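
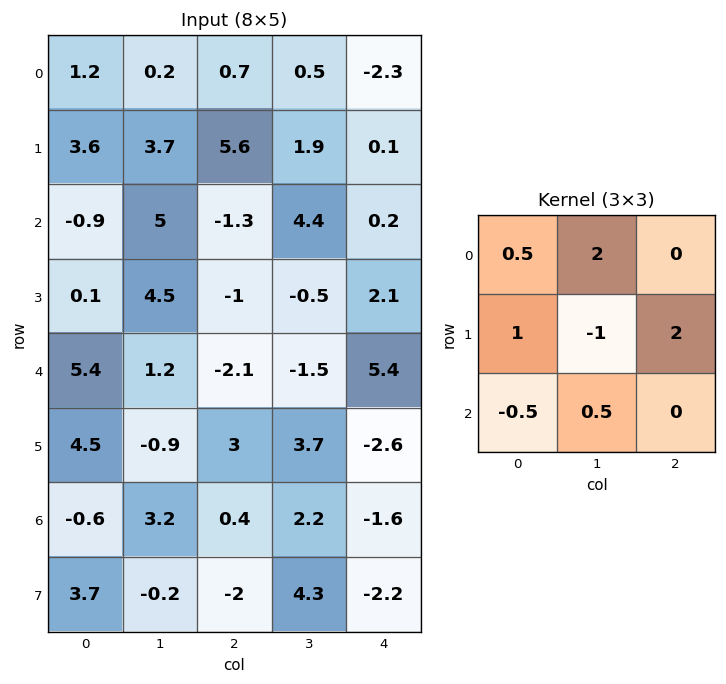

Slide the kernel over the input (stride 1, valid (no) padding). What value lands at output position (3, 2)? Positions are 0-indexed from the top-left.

The receptive field on the input at this output position is [-1 -0.5 2.1 / -2.1 -1.5 5.4 / 3 3.7 -2.6]. Elementwise product with the kernel and sum: -1·0.5 + -0.5·2 + -2.1·1 + -1.5·-1 + 5.4·2 + 3·-0.5 + 3.7·0.5.

9.05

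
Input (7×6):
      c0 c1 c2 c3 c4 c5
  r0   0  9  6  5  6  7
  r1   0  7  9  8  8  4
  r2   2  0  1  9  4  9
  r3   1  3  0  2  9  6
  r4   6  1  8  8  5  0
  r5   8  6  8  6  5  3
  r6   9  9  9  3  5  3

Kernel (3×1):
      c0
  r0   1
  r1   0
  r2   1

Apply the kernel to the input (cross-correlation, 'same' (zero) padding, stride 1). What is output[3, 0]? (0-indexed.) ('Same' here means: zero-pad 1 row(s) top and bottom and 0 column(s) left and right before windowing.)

The receptive field on the zero-padded input at this output position is [2 / 1 / 6]. Elementwise product with the kernel and sum: 2·1 + 6·1.

8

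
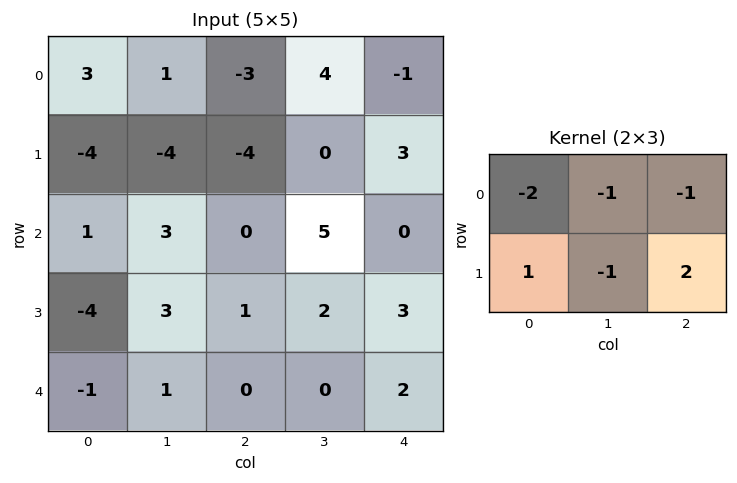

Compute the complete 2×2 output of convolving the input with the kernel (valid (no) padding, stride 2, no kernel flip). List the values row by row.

Output[0,0]: The receptive field on the input at this output position is [3 1 -3 / -4 -4 -4]. Elementwise product with the kernel and sum: 3·-2 + 1·-1 + -3·-1 + -4·1 + -4·-1 + -4·2.

-12 5
-10 0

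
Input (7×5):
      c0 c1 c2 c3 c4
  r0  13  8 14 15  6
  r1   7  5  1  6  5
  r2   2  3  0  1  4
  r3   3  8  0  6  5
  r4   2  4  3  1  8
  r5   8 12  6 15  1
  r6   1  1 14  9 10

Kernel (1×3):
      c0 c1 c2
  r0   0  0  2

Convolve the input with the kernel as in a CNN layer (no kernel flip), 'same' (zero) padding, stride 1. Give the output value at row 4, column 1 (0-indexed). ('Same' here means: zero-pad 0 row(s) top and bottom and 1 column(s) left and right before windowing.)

6

The receptive field on the zero-padded input at this output position is [2 4 3]. Elementwise product with the kernel and sum: 3·2.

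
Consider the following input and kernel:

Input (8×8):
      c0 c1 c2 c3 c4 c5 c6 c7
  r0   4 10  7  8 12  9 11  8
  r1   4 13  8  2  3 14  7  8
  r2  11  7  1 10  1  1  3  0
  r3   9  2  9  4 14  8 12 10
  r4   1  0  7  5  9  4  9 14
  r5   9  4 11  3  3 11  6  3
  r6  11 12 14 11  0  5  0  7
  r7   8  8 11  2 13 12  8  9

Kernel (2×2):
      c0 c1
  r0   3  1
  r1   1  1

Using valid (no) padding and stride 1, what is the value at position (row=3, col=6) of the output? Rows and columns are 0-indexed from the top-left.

The receptive field on the input at this output position is [12 10 / 9 14]. Elementwise product with the kernel and sum: 12·3 + 10·1 + 9·1 + 14·1.

69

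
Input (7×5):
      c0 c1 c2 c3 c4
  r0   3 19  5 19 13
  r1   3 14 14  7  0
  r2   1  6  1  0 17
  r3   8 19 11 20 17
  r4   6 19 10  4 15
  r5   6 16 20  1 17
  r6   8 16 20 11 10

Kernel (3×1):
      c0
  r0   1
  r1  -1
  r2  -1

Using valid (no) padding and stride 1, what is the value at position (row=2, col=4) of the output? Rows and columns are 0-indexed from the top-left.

-15

The receptive field on the input at this output position is [17 / 17 / 15]. Elementwise product with the kernel and sum: 17·1 + 17·-1 + 15·-1.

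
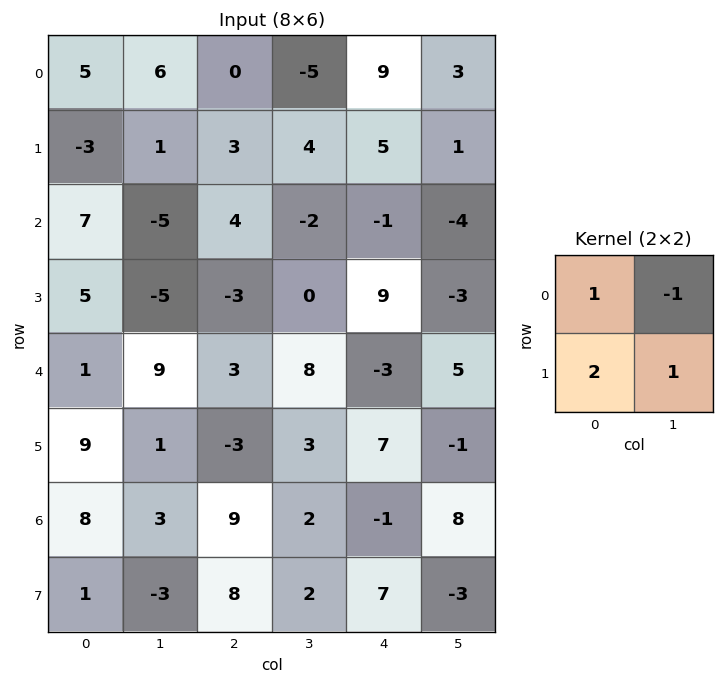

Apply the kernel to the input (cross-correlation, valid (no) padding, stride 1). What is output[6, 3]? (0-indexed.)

14

The receptive field on the input at this output position is [2 -1 / 2 7]. Elementwise product with the kernel and sum: 2·1 + -1·-1 + 2·2 + 7·1.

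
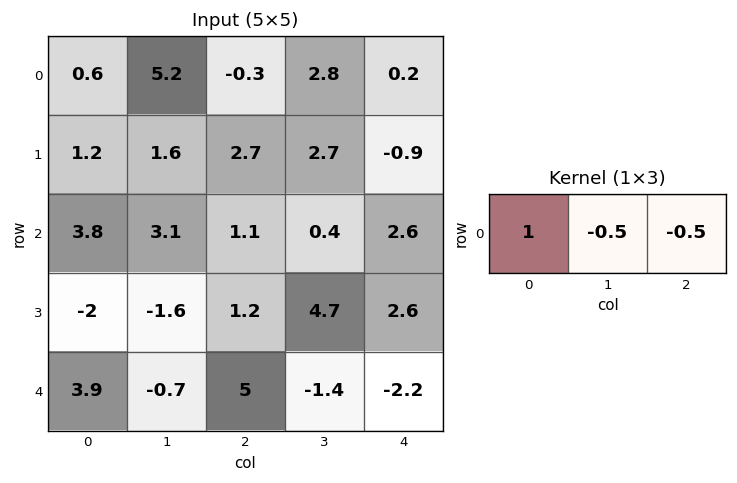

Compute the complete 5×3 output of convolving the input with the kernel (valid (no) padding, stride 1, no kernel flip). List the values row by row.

-1.85 3.95 -1.8
-0.95 -1.1 1.8
1.7 2.35 -0.4
-1.8 -4.55 -2.45
1.75 -2.5 6.8

Output[0,0]: The receptive field on the input at this output position is [0.6 5.2 -0.3]. Elementwise product with the kernel and sum: 0.6·1 + 5.2·-0.5 + -0.3·-0.5.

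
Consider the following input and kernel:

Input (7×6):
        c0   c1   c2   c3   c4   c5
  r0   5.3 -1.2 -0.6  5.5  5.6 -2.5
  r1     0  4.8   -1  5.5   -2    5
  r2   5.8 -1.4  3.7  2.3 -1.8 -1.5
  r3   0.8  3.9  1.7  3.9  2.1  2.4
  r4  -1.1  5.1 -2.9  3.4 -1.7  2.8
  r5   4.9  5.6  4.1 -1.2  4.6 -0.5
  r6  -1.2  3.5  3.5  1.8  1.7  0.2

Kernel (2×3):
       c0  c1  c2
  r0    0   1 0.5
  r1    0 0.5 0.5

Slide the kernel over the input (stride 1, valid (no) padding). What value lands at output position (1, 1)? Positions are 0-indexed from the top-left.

4.75

The receptive field on the input at this output position is [4.8 -1 5.5 / -1.4 3.7 2.3]. Elementwise product with the kernel and sum: -1·1 + 5.5·0.5 + 3.7·0.5 + 2.3·0.5.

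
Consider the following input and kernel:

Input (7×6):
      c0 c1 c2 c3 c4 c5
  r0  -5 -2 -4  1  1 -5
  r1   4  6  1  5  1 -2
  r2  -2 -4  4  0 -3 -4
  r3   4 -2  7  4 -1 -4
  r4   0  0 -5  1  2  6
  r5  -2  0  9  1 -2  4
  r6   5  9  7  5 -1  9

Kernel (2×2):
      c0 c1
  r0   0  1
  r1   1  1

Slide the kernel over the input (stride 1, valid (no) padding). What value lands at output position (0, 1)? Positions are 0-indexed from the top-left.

The receptive field on the input at this output position is [-2 -4 / 6 1]. Elementwise product with the kernel and sum: -4·1 + 6·1 + 1·1.

3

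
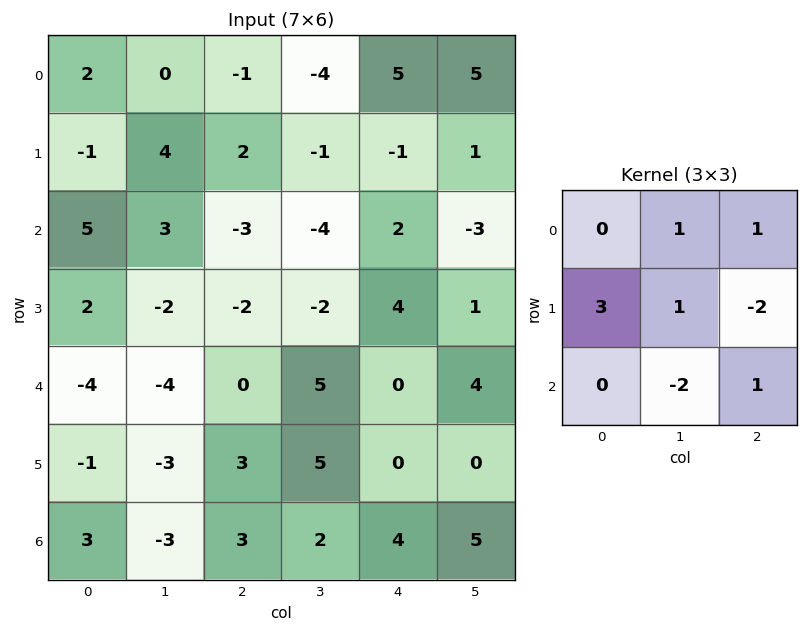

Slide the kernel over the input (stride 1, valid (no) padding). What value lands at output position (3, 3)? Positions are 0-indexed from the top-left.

12

The receptive field on the input at this output position is [-2 4 1 / 5 0 4 / 5 0 0]. Elementwise product with the kernel and sum: 4·1 + 1·1 + 5·3 + 0·1 + 4·-2 + 0·-2 + 0·1.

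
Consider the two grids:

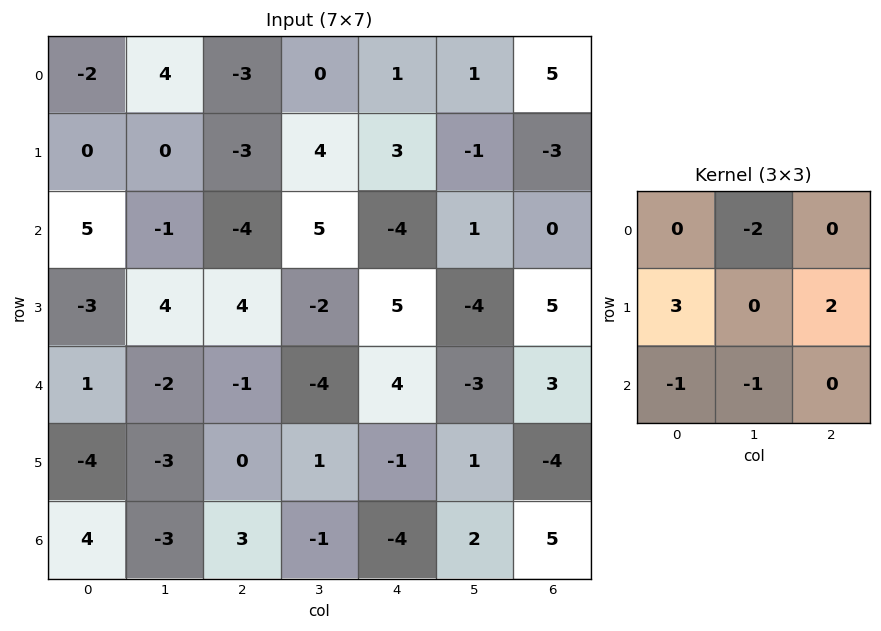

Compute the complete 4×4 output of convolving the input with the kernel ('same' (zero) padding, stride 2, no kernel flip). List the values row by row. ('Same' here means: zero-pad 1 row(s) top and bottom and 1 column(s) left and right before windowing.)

Output[0,0]: The receptive field on the zero-padded input at this output position is [0 0 0 / 0 -2 4 / 0 0 0]. Elementwise product with the kernel and sum: 0·-2 + 0·3 + 4·2 + 0·-1 + 0·-1.

8 15 -5 7
1 5 8 8
6 -19 -28 -16
2 -11 3 14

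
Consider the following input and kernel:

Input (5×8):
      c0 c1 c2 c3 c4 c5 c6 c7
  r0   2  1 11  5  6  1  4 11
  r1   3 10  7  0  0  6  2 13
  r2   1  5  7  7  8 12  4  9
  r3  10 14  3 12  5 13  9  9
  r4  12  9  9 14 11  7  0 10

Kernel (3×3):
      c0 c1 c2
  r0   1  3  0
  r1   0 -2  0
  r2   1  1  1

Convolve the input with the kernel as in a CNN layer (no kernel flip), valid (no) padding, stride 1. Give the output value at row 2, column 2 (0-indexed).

38

The receptive field on the input at this output position is [7 7 8 / 3 12 5 / 9 14 11]. Elementwise product with the kernel and sum: 7·1 + 7·3 + 12·-2 + 9·1 + 14·1 + 11·1.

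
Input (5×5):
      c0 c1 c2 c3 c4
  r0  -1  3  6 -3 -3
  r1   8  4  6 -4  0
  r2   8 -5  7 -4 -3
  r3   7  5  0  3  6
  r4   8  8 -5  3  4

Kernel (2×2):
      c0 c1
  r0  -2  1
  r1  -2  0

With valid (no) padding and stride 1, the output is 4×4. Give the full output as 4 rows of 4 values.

Output[0,0]: The receptive field on the input at this output position is [-1 3 / 8 4]. Elementwise product with the kernel and sum: -1·-2 + 3·1 + 8·-2.
Output[0,1]: The receptive field on the input at this output position is [3 6 / 4 6]. Elementwise product with the kernel and sum: 3·-2 + 6·1 + 4·-2.

-11 -8 -27 11
-28 8 -30 16
-35 7 -18 -1
-25 -26 13 -6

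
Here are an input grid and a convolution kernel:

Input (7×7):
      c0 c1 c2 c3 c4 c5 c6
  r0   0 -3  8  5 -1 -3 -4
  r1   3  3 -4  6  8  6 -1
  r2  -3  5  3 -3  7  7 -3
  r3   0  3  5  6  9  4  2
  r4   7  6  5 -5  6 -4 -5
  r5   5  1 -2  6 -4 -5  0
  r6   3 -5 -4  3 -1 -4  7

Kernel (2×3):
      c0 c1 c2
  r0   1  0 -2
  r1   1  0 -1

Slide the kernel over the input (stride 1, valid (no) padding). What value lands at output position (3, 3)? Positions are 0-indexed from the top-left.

The receptive field on the input at this output position is [6 9 4 / -5 6 -4]. Elementwise product with the kernel and sum: 6·1 + 4·-2 + -5·1 + -4·-1.

-3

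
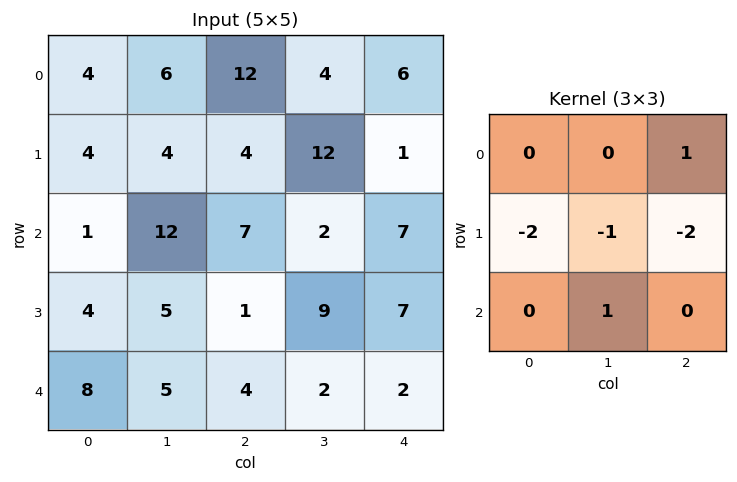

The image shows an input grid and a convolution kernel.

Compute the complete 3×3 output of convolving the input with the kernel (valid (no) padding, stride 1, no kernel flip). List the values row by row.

4 -25 -14
-19 -22 -20
-3 -23 -16

Output[0,0]: The receptive field on the input at this output position is [4 6 12 / 4 4 4 / 1 12 7]. Elementwise product with the kernel and sum: 12·1 + 4·-2 + 4·-1 + 4·-2 + 12·1.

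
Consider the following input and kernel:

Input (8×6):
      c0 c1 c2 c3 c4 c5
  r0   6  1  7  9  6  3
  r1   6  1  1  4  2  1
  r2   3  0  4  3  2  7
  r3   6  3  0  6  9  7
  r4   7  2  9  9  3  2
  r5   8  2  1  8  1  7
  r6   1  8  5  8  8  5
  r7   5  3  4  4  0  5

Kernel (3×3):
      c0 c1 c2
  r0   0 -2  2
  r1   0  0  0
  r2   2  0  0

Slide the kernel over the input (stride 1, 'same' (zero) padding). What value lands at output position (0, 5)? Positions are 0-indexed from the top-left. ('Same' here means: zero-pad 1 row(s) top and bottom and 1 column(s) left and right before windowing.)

4

The receptive field on the zero-padded input at this output position is [0 0 0 / 6 3 0 / 2 1 0]. Elementwise product with the kernel and sum: 0·-2 + 0·2 + 2·2.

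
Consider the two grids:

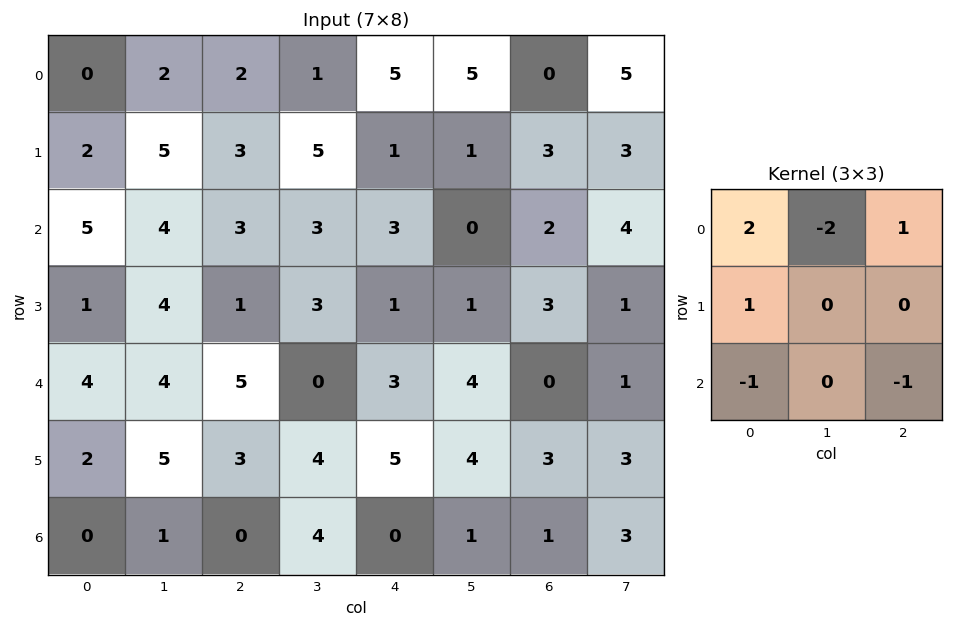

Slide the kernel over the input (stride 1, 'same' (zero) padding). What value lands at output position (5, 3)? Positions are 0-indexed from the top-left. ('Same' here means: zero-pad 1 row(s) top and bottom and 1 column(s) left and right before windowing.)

The receptive field on the zero-padded input at this output position is [5 0 3 / 3 4 5 / 0 4 0]. Elementwise product with the kernel and sum: 5·2 + 0·-2 + 3·1 + 3·1 + 0·-1 + 0·-1.

16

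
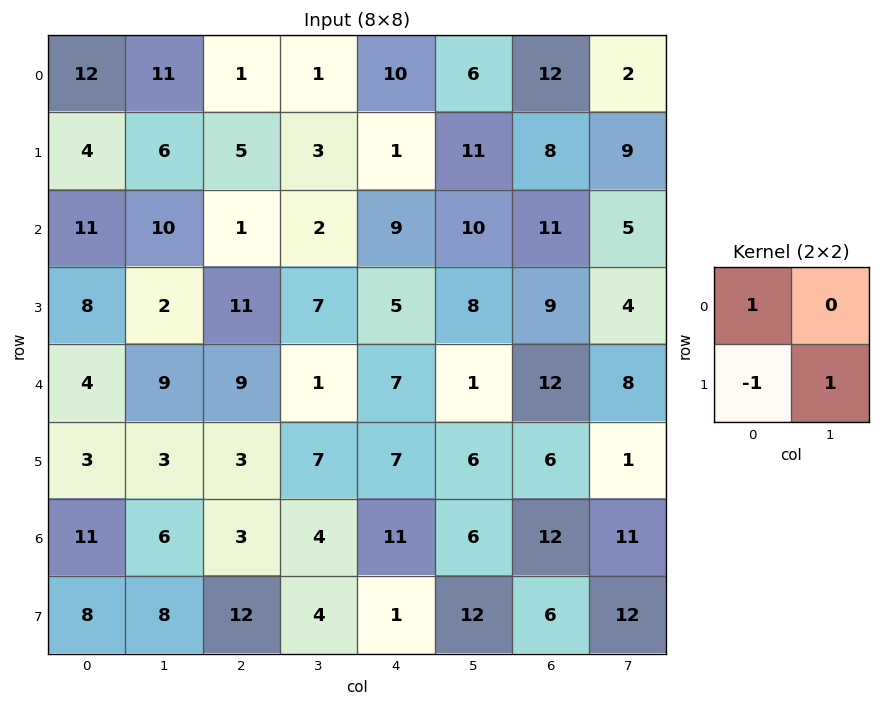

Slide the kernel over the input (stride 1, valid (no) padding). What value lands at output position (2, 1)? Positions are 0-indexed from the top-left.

19

The receptive field on the input at this output position is [10 1 / 2 11]. Elementwise product with the kernel and sum: 10·1 + 2·-1 + 11·1.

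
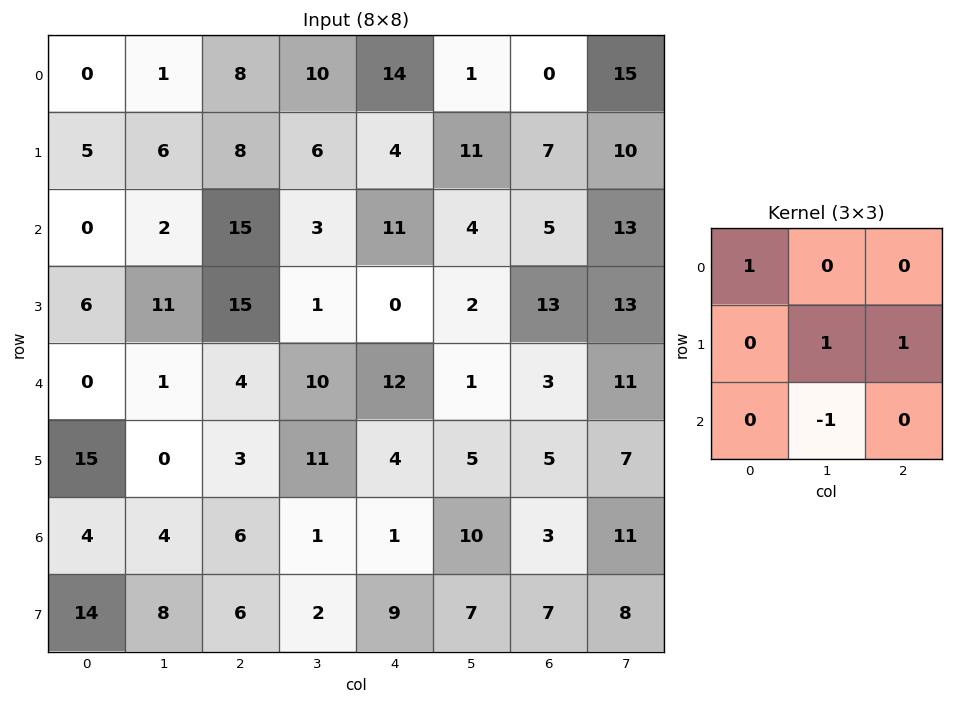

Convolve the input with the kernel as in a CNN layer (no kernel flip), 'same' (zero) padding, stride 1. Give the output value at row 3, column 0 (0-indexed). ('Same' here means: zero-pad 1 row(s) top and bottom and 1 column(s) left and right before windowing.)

17

The receptive field on the zero-padded input at this output position is [0 0 2 / 0 6 11 / 0 0 1]. Elementwise product with the kernel and sum: 0·1 + 6·1 + 11·1 + 0·-1.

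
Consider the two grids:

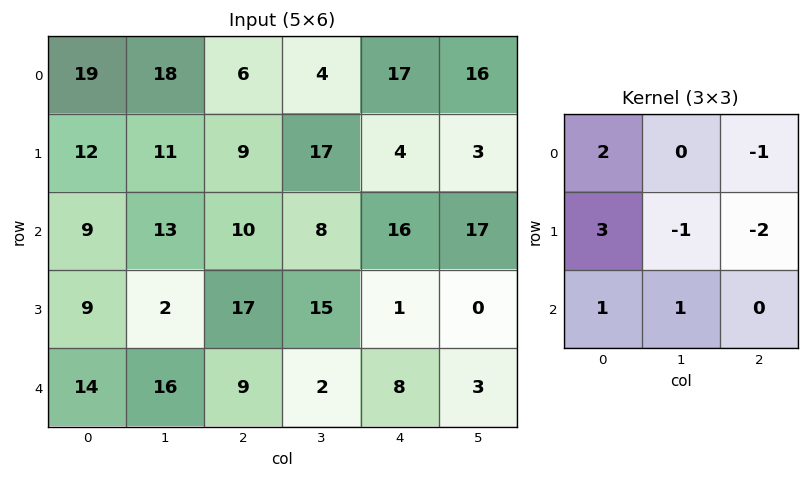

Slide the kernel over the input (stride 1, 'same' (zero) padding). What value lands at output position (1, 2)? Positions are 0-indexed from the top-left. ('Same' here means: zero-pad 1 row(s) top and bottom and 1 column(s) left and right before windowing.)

The receptive field on the zero-padded input at this output position is [18 6 4 / 11 9 17 / 13 10 8]. Elementwise product with the kernel and sum: 18·2 + 4·-1 + 11·3 + 9·-1 + 17·-2 + 13·1 + 10·1.

45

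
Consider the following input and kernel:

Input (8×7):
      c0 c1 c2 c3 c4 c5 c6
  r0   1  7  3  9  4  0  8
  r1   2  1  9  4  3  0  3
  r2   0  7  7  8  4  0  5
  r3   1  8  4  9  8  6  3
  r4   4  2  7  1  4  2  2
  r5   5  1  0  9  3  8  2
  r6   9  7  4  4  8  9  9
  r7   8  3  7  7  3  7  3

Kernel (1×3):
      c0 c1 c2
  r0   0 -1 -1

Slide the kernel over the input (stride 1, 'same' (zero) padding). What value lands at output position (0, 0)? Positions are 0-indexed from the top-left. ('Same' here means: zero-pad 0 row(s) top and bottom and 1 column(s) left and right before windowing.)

-8

The receptive field on the zero-padded input at this output position is [0 1 7]. Elementwise product with the kernel and sum: 1·-1 + 7·-1.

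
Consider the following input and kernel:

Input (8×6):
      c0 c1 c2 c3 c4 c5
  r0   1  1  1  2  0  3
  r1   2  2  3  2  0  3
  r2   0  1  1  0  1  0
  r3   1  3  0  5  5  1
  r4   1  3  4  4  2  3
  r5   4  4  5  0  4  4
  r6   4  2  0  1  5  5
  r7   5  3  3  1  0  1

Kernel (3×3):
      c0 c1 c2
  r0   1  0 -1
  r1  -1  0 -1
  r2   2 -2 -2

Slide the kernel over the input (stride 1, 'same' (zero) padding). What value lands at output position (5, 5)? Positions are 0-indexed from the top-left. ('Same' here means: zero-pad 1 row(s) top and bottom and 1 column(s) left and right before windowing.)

The receptive field on the zero-padded input at this output position is [2 3 0 / 4 4 0 / 5 5 0]. Elementwise product with the kernel and sum: 2·1 + 0·-1 + 4·-1 + 0·-1 + 5·2 + 5·-2 + 0·-2.

-2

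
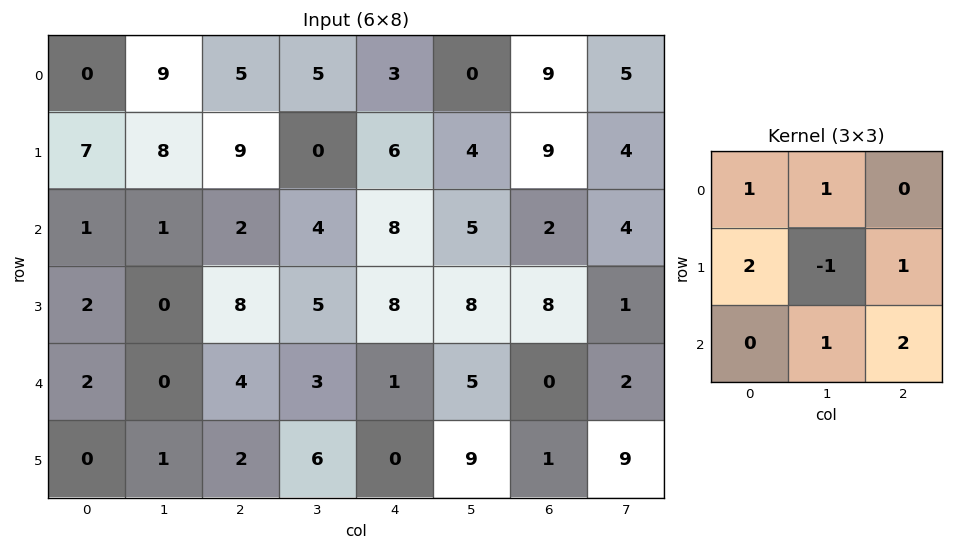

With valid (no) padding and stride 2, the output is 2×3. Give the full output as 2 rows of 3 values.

29 54 29
22 30 34

Output[0,0]: The receptive field on the input at this output position is [0 9 5 / 7 8 9 / 1 1 2]. Elementwise product with the kernel and sum: 0·1 + 9·1 + 7·2 + 8·-1 + 9·1 + 1·1 + 2·2.
Output[0,1]: The receptive field on the input at this output position is [5 5 3 / 9 0 6 / 2 4 8]. Elementwise product with the kernel and sum: 5·1 + 5·1 + 9·2 + 0·-1 + 6·1 + 4·1 + 8·2.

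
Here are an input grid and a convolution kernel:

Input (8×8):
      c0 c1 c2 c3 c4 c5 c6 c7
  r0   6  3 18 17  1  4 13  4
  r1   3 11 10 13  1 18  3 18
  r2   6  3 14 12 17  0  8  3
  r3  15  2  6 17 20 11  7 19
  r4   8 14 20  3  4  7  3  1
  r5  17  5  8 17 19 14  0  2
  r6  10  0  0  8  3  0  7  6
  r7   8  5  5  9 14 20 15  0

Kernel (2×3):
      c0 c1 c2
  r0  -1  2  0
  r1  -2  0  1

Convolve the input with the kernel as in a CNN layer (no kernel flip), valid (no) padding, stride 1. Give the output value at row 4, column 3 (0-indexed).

-15

The receptive field on the input at this output position is [3 4 7 / 17 19 14]. Elementwise product with the kernel and sum: 3·-1 + 4·2 + 17·-2 + 14·1.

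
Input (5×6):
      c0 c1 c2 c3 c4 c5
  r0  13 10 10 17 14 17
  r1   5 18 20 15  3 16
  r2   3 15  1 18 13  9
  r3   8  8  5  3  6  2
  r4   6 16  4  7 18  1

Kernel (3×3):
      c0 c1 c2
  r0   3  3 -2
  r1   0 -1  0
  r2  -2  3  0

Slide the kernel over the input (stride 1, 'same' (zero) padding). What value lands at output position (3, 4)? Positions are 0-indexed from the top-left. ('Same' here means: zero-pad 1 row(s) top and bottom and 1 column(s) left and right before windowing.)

The receptive field on the zero-padded input at this output position is [18 13 9 / 3 6 2 / 7 18 1]. Elementwise product with the kernel and sum: 18·3 + 13·3 + 9·-2 + 6·-1 + 7·-2 + 18·3.

109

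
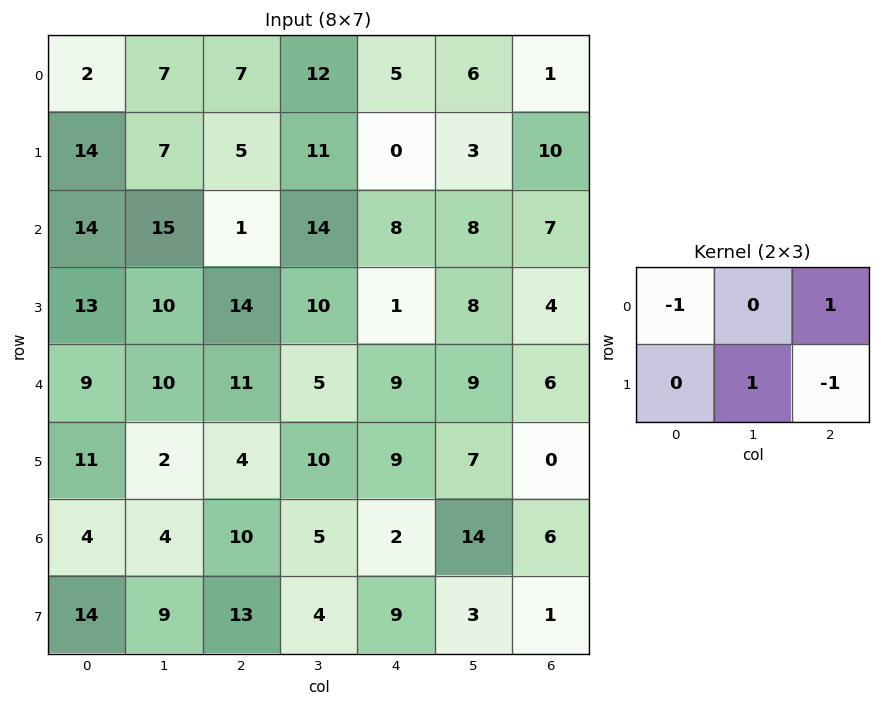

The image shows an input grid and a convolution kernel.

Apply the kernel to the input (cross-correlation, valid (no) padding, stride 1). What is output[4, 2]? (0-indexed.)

The receptive field on the input at this output position is [11 5 9 / 4 10 9]. Elementwise product with the kernel and sum: 11·-1 + 9·1 + 10·1 + 9·-1.

-1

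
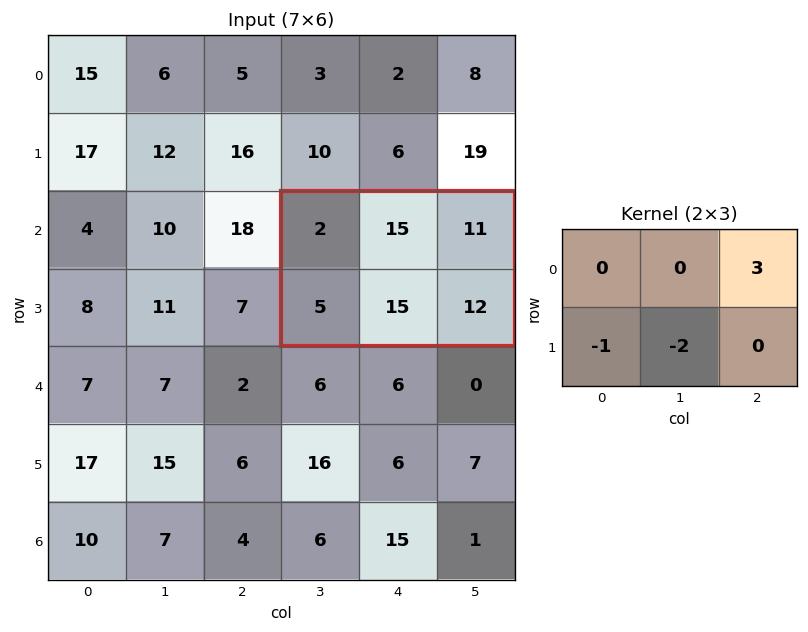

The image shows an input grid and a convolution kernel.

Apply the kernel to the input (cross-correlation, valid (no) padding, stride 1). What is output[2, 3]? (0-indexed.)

The receptive field on the input at this output position is [2 15 11 / 5 15 12]. Elementwise product with the kernel and sum: 11·3 + 5·-1 + 15·-2.

-2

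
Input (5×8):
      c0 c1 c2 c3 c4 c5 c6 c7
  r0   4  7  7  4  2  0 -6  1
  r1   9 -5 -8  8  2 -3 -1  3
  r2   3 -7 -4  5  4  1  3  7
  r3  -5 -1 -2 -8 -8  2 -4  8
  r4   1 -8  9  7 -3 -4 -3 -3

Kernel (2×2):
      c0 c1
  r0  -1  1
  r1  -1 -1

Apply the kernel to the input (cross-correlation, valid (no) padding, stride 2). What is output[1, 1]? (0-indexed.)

The receptive field on the input at this output position is [-4 5 / -2 -8]. Elementwise product with the kernel and sum: -4·-1 + 5·1 + -2·-1 + -8·-1.

19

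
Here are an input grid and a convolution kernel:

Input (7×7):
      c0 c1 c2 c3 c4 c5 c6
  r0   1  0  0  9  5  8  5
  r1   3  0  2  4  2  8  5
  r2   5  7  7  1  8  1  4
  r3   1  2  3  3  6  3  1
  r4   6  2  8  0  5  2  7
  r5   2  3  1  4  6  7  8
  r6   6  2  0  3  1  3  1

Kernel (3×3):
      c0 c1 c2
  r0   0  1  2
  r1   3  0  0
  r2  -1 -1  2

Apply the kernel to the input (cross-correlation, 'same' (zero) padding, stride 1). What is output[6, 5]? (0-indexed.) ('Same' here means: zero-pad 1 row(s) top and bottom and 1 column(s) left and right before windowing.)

The receptive field on the zero-padded input at this output position is [6 7 8 / 1 3 1 / 0 0 0]. Elementwise product with the kernel and sum: 7·1 + 8·2 + 1·3 + 0·-1 + 0·-1 + 0·2.

26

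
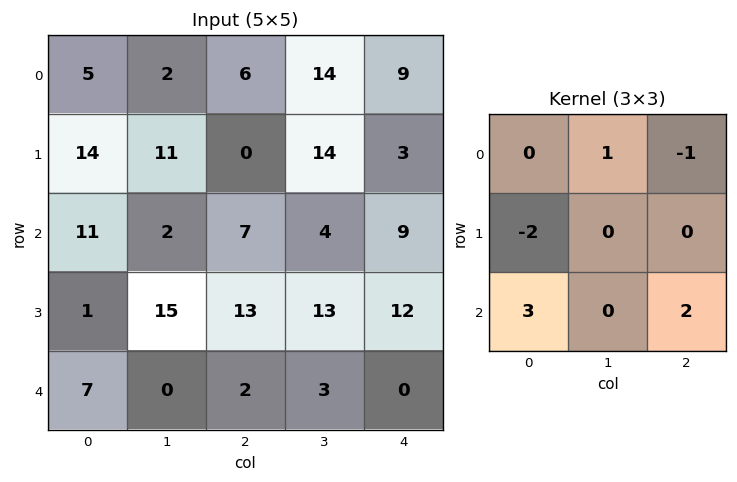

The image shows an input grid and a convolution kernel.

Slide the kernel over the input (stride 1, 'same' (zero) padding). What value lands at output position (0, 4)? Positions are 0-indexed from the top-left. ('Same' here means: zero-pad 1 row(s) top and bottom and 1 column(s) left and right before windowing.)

The receptive field on the zero-padded input at this output position is [0 0 0 / 14 9 0 / 14 3 0]. Elementwise product with the kernel and sum: 0·1 + 0·-1 + 14·-2 + 14·3 + 0·2.

14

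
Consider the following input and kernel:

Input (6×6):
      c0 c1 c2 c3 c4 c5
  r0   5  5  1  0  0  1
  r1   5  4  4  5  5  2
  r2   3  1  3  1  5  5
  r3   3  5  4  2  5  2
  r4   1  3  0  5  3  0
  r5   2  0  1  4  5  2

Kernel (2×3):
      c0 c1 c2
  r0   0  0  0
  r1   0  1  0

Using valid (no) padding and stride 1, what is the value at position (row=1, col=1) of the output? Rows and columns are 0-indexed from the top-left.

3

The receptive field on the input at this output position is [4 4 5 / 1 3 1]. Elementwise product with the kernel and sum: 3·1.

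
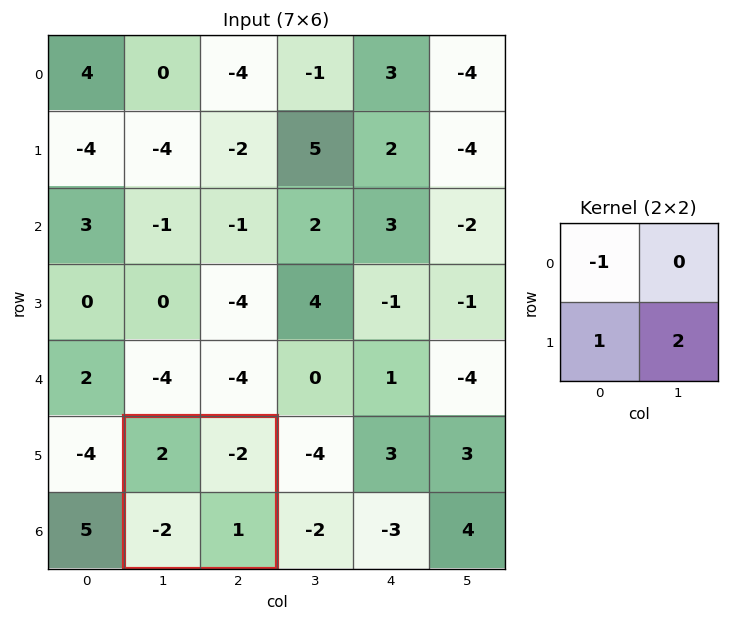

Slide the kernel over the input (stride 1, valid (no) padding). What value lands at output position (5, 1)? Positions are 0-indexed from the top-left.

-2

The receptive field on the input at this output position is [2 -2 / -2 1]. Elementwise product with the kernel and sum: 2·-1 + -2·1 + 1·2.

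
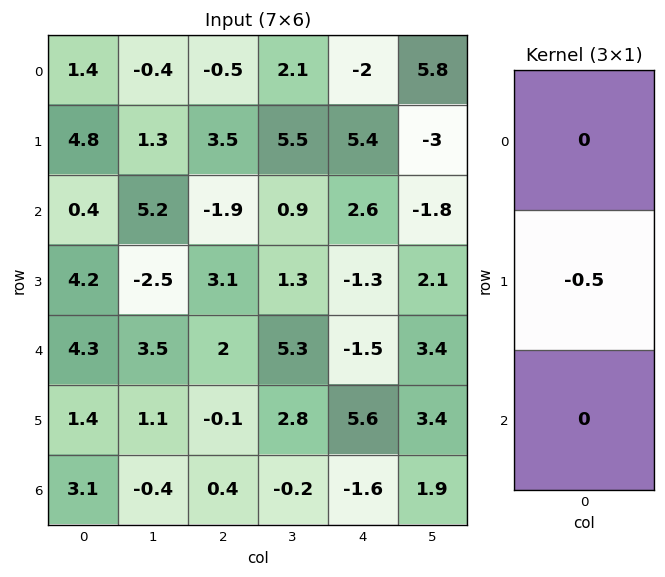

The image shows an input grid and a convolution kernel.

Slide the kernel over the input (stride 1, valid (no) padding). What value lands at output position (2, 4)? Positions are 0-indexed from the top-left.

The receptive field on the input at this output position is [2.6 / -1.3 / -1.5]. Elementwise product with the kernel and sum: -1.3·-0.5.

0.65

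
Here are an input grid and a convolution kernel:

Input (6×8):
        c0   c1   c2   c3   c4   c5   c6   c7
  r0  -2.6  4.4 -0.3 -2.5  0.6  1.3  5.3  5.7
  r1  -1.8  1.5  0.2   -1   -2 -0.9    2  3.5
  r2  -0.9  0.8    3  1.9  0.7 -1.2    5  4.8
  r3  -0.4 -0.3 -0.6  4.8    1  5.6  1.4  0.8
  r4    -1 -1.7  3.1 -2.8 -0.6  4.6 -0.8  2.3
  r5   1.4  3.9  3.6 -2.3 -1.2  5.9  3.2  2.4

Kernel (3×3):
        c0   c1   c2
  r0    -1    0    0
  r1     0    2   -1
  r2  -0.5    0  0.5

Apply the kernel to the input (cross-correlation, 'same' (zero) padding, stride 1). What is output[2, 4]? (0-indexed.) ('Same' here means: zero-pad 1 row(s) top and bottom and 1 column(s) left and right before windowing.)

4

The receptive field on the zero-padded input at this output position is [-1 -2 -0.9 / 1.9 0.7 -1.2 / 4.8 1 5.6]. Elementwise product with the kernel and sum: -1·-1 + 0.7·2 + -1.2·-1 + 4.8·-0.5 + 5.6·0.5.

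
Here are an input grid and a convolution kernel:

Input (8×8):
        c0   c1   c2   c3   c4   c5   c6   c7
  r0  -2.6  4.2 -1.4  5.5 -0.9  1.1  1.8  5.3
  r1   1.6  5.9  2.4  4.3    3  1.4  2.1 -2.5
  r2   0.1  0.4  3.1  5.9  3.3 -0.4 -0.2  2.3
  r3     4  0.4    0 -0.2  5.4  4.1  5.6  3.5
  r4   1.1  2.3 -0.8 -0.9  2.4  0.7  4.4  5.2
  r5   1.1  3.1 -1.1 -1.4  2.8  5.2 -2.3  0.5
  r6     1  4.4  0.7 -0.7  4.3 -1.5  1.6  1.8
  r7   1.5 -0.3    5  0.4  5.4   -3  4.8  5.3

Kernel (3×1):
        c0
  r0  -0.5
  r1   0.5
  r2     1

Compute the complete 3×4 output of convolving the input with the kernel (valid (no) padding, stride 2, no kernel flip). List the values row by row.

2.2 5 5.25 -0.05
3.05 -2.35 3.45 7.3
1 0.55 4.5 -1.75

Output[0,0]: The receptive field on the input at this output position is [-2.6 / 1.6 / 0.1]. Elementwise product with the kernel and sum: -2.6·-0.5 + 1.6·0.5 + 0.1·1.
Output[0,1]: The receptive field on the input at this output position is [-1.4 / 2.4 / 3.1]. Elementwise product with the kernel and sum: -1.4·-0.5 + 2.4·0.5 + 3.1·1.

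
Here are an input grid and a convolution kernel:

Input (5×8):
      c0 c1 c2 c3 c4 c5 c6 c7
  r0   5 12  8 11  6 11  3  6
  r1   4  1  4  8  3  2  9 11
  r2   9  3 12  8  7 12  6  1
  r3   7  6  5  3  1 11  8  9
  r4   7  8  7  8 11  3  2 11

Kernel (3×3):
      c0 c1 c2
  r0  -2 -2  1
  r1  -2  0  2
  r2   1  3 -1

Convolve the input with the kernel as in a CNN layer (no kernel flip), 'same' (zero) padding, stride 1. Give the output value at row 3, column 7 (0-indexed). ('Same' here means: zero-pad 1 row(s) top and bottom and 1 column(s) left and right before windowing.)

5

The receptive field on the zero-padded input at this output position is [6 1 0 / 8 9 0 / 2 11 0]. Elementwise product with the kernel and sum: 6·-2 + 1·-2 + 0·1 + 8·-2 + 0·2 + 2·1 + 11·3 + 0·-1.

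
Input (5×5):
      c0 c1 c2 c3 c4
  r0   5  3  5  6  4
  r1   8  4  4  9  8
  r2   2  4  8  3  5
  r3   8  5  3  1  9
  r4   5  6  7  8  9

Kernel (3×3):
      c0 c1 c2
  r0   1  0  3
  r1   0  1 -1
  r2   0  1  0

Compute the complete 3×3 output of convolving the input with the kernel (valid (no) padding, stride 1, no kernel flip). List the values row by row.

Output[0,0]: The receptive field on the input at this output position is [5 3 5 / 8 4 4 / 2 4 8]. Elementwise product with the kernel and sum: 5·1 + 5·3 + 4·1 + 4·-1 + 4·1.

24 24 21
21 39 27
34 22 23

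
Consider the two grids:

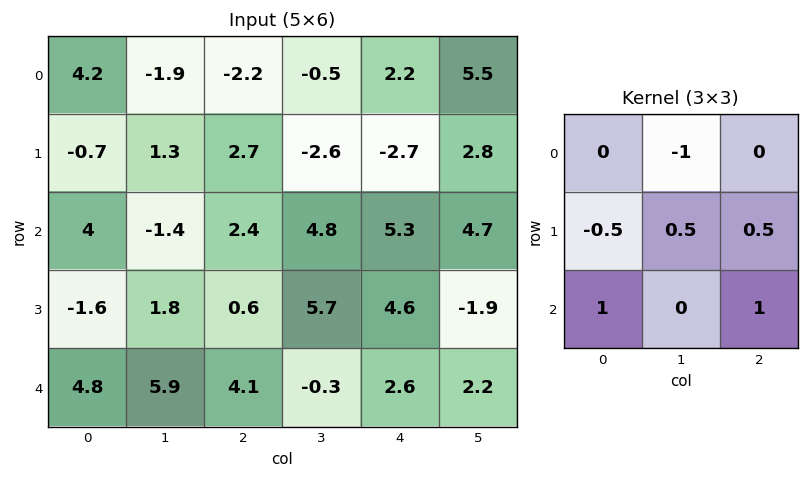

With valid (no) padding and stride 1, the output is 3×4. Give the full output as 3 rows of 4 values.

Output[0,0]: The receptive field on the input at this output position is [4.2 -1.9 -2.2 / -0.7 1.3 2.7 / 4 -1.4 2.4]. Elementwise product with the kernel and sum: -1.9·-1 + -0.7·-0.5 + 1.3·0.5 + 2.7·0.5 + 4·1 + 2.4·1.
Output[0,1]: The receptive field on the input at this output position is [-1.9 -2.2 -0.5 / 1.3 2.7 -2.6 / -1.4 2.4 4.8]. Elementwise product with the kernel and sum: -2.2·-1 + 1.3·-0.5 + 2.7·0.5 + -2.6·0.5 + -1.4·1 + 4.8·1.

10.65 5 4.2 8.65
-3.8 9.1 11.65 9.1
12.3 5.45 6.75 -4.9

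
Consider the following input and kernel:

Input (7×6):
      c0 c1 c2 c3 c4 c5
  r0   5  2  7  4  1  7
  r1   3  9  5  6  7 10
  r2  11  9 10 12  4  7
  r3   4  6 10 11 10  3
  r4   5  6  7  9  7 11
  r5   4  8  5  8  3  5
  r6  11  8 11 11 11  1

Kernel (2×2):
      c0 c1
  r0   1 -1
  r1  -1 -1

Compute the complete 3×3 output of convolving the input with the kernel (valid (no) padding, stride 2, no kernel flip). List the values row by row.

Output[0,0]: The receptive field on the input at this output position is [5 2 / 3 9]. Elementwise product with the kernel and sum: 5·1 + 2·-1 + 3·-1 + 9·-1.

-9 -8 -23
-8 -23 -16
-13 -15 -12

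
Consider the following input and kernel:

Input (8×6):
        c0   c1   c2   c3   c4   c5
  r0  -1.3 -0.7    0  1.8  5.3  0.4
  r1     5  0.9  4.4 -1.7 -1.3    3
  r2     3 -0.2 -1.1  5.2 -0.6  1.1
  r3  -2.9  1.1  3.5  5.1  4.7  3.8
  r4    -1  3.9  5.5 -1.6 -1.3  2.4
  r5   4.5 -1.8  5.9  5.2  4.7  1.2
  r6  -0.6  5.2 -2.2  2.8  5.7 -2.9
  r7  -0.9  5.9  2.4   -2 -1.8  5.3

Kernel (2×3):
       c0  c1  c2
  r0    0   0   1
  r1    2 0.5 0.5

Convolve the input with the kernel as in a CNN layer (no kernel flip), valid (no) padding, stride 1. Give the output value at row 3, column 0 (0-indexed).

The receptive field on the input at this output position is [-2.9 1.1 3.5 / -1 3.9 5.5]. Elementwise product with the kernel and sum: 3.5·1 + -1·2 + 3.9·0.5 + 5.5·0.5.

6.2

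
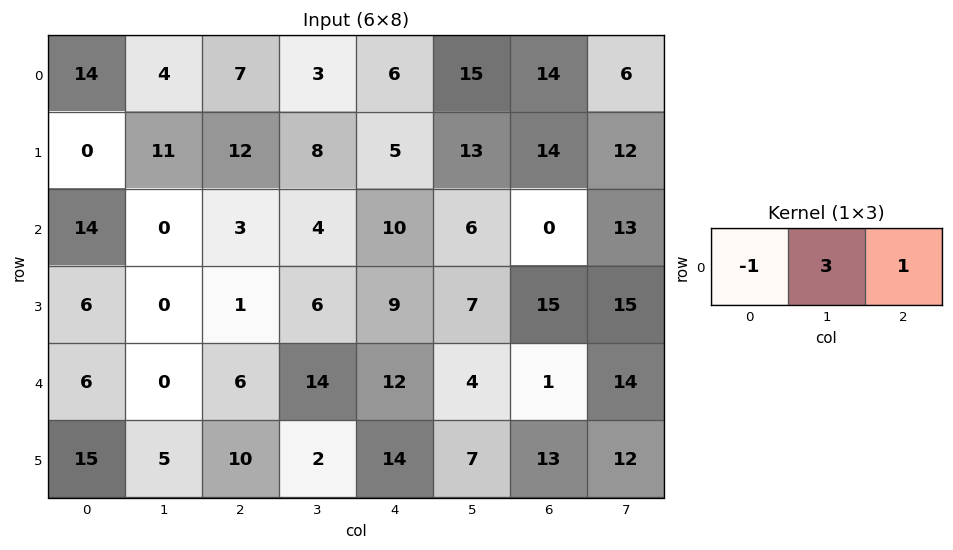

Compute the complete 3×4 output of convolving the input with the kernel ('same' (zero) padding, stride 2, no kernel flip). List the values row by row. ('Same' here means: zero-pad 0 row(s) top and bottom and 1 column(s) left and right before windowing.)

46 20 30 33
42 13 32 7
18 32 26 13

Output[0,0]: The receptive field on the zero-padded input at this output position is [0 14 4]. Elementwise product with the kernel and sum: 0·-1 + 14·3 + 4·1.
Output[0,1]: The receptive field on the zero-padded input at this output position is [4 7 3]. Elementwise product with the kernel and sum: 4·-1 + 7·3 + 3·1.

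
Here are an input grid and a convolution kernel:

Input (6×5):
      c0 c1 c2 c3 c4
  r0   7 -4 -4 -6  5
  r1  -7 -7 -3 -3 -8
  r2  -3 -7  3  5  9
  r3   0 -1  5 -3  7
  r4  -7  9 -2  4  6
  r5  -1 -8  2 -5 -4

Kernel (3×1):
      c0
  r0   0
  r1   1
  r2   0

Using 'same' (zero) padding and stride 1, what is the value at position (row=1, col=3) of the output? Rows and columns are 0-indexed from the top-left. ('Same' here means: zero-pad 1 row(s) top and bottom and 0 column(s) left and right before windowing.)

The receptive field on the zero-padded input at this output position is [-6 / -3 / 5]. Elementwise product with the kernel and sum: -3·1.

-3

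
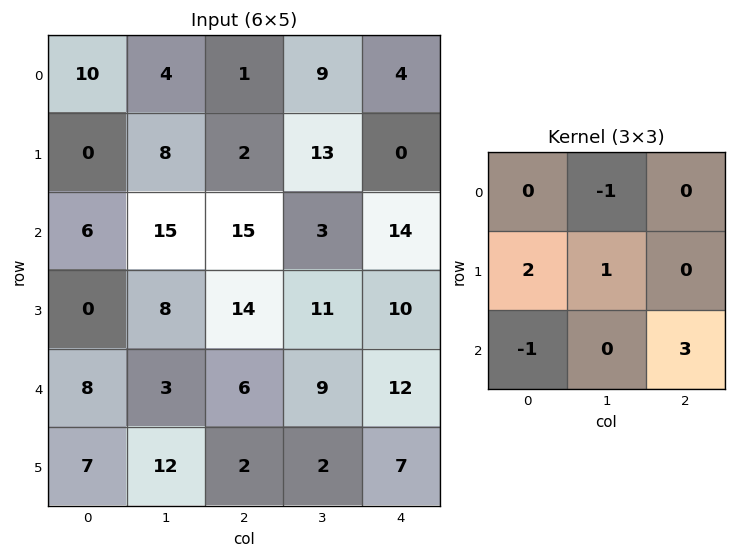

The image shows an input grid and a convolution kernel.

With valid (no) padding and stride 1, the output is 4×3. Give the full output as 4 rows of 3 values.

Output[0,0]: The receptive field on the input at this output position is [10 4 1 / 0 8 2 / 6 15 15]. Elementwise product with the kernel and sum: 4·-1 + 0·2 + 8·1 + 6·-1 + 15·3.

43 11 35
61 68 36
3 39 66
10 -8 29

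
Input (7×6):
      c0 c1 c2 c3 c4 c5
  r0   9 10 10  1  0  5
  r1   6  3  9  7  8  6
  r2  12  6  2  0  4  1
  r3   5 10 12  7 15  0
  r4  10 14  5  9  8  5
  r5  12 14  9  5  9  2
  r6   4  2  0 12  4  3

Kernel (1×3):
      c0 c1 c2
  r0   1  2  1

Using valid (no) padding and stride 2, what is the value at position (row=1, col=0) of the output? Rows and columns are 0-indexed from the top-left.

26

The receptive field on the input at this output position is [12 6 2]. Elementwise product with the kernel and sum: 12·1 + 6·2 + 2·1.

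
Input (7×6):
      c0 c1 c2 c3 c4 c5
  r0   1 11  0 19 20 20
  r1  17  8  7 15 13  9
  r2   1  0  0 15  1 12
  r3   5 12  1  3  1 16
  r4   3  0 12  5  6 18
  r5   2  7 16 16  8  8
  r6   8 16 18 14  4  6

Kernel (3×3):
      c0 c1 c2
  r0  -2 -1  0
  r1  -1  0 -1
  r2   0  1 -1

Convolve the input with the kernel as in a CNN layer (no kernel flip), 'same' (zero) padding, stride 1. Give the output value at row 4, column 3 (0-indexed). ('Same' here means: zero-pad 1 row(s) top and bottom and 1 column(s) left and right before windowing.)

-15

The receptive field on the zero-padded input at this output position is [1 3 1 / 12 5 6 / 16 16 8]. Elementwise product with the kernel and sum: 1·-2 + 3·-1 + 12·-1 + 6·-1 + 16·1 + 8·-1.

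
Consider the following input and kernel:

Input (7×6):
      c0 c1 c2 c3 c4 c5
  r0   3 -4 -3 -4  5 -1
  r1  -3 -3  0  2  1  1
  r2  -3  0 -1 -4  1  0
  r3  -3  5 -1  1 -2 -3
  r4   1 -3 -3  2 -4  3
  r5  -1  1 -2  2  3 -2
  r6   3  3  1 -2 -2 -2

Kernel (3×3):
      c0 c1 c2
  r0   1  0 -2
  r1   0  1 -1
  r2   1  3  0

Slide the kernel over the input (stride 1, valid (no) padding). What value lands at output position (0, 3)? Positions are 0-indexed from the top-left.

The receptive field on the input at this output position is [-4 5 -1 / 2 1 1 / -4 1 0]. Elementwise product with the kernel and sum: -4·1 + -1·-2 + 1·1 + 1·-1 + -4·1 + 1·3.

-3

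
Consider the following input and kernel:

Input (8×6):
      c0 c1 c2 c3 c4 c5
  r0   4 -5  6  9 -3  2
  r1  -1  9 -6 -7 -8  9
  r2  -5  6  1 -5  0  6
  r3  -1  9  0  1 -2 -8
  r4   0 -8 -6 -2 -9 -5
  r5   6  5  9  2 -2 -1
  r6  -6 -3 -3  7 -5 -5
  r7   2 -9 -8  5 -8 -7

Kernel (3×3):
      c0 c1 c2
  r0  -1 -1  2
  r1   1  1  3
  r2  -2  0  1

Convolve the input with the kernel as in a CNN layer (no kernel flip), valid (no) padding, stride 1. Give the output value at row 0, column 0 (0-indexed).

The receptive field on the input at this output position is [4 -5 6 / -1 9 -6 / -5 6 1]. Elementwise product with the kernel and sum: 4·-1 + -5·-1 + 6·2 + -1·1 + 9·1 + -6·3 + -5·-2 + 1·1.

14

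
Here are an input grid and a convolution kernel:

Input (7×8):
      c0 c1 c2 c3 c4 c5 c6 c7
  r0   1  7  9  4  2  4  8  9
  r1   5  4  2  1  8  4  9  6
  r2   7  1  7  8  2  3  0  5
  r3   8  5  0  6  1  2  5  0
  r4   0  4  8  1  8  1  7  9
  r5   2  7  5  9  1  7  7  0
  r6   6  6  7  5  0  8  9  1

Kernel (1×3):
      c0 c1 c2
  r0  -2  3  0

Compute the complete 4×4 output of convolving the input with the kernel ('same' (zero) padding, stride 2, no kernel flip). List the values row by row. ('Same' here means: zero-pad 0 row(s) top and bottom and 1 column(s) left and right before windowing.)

Output[0,0]: The receptive field on the zero-padded input at this output position is [0 1 7]. Elementwise product with the kernel and sum: 0·-2 + 1·3.

3 13 -2 16
21 19 -10 -6
0 16 22 19
18 9 -10 11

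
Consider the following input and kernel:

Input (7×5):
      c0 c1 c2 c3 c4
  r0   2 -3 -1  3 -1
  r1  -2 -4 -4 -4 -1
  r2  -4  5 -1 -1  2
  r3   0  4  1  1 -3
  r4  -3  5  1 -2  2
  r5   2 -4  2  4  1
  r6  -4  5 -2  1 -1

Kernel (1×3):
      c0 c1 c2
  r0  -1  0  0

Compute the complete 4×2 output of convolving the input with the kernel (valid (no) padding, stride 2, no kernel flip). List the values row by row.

Output[0,0]: The receptive field on the input at this output position is [2 -3 -1]. Elementwise product with the kernel and sum: 2·-1.
Output[0,1]: The receptive field on the input at this output position is [-1 3 -1]. Elementwise product with the kernel and sum: -1·-1.

-2 1
4 1
3 -1
4 2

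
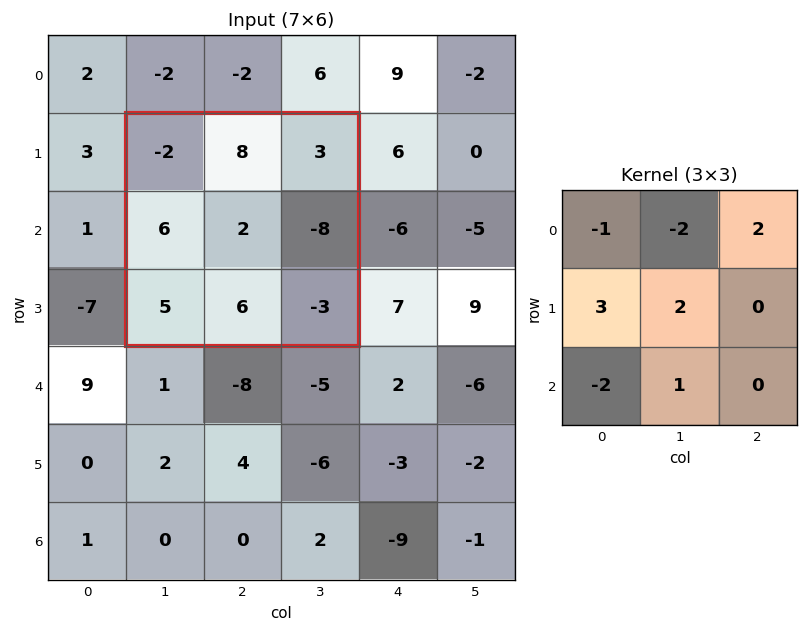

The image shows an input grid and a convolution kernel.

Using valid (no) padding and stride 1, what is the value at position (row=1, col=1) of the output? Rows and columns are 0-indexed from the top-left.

The receptive field on the input at this output position is [-2 8 3 / 6 2 -8 / 5 6 -3]. Elementwise product with the kernel and sum: -2·-1 + 8·-2 + 3·2 + 6·3 + 2·2 + 5·-2 + 6·1.

10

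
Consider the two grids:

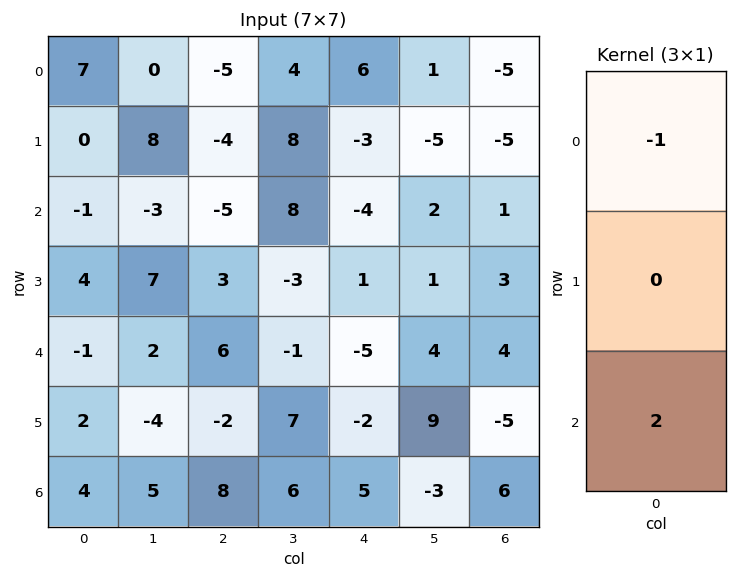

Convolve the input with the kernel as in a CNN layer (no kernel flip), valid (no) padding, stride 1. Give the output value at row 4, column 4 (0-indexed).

The receptive field on the input at this output position is [-5 / -2 / 5]. Elementwise product with the kernel and sum: -5·-1 + 5·2.

15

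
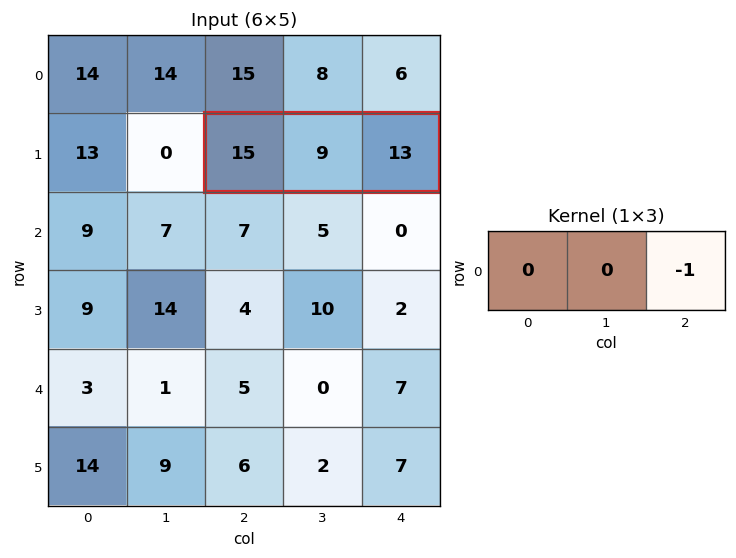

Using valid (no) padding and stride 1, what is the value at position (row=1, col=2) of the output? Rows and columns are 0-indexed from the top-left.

-13

The receptive field on the input at this output position is [15 9 13]. Elementwise product with the kernel and sum: 13·-1.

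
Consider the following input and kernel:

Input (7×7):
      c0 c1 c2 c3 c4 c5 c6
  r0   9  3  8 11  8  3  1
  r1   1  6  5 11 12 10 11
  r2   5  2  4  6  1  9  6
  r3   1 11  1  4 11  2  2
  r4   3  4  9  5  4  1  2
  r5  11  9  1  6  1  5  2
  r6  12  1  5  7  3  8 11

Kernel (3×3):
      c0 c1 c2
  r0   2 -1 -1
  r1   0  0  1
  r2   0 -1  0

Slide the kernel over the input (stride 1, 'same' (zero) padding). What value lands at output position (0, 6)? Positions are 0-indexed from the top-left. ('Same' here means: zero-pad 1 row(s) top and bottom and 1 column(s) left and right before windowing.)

-11

The receptive field on the zero-padded input at this output position is [0 0 0 / 3 1 0 / 10 11 0]. Elementwise product with the kernel and sum: 0·2 + 0·-1 + 0·-1 + 0·1 + 11·-1.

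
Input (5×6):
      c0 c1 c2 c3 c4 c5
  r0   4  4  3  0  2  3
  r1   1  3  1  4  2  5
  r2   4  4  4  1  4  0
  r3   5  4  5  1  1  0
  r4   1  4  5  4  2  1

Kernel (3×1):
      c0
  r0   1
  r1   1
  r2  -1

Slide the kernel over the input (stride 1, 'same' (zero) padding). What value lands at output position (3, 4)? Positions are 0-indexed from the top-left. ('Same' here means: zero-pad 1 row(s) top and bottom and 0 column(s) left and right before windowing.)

The receptive field on the zero-padded input at this output position is [4 / 1 / 2]. Elementwise product with the kernel and sum: 4·1 + 1·1 + 2·-1.

3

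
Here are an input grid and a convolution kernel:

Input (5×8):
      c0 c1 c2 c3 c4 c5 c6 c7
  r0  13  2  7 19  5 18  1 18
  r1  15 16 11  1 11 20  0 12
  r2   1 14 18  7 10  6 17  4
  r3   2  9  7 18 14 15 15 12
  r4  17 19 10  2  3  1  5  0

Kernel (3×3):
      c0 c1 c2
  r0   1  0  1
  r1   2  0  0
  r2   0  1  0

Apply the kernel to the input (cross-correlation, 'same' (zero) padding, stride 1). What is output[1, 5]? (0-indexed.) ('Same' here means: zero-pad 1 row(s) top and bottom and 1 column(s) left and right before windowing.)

The receptive field on the zero-padded input at this output position is [5 18 1 / 11 20 0 / 10 6 17]. Elementwise product with the kernel and sum: 5·1 + 1·1 + 11·2 + 6·1.

34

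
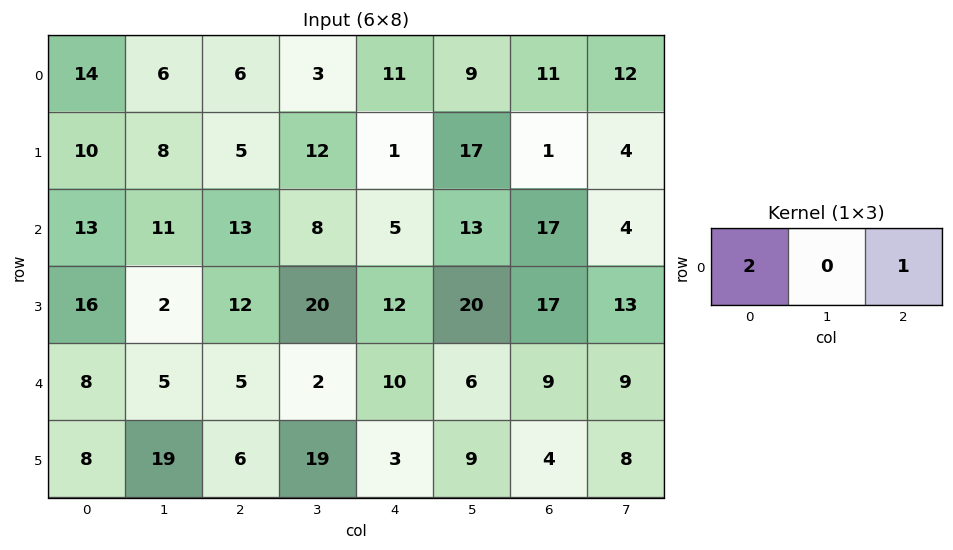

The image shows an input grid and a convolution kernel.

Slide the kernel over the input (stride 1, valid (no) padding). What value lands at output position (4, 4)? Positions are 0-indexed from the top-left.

The receptive field on the input at this output position is [10 6 9]. Elementwise product with the kernel and sum: 10·2 + 9·1.

29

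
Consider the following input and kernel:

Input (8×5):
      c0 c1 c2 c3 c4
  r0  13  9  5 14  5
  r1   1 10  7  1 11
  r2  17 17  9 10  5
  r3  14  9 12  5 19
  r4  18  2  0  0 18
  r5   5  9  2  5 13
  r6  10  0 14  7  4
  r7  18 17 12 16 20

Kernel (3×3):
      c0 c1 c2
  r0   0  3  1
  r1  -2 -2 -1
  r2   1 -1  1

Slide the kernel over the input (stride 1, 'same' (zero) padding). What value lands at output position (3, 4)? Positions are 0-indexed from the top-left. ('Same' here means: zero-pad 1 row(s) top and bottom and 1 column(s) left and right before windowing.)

The receptive field on the zero-padded input at this output position is [10 5 0 / 5 19 0 / 0 18 0]. Elementwise product with the kernel and sum: 5·3 + 0·1 + 5·-2 + 19·-2 + 0·-1 + 0·1 + 18·-1 + 0·1.

-51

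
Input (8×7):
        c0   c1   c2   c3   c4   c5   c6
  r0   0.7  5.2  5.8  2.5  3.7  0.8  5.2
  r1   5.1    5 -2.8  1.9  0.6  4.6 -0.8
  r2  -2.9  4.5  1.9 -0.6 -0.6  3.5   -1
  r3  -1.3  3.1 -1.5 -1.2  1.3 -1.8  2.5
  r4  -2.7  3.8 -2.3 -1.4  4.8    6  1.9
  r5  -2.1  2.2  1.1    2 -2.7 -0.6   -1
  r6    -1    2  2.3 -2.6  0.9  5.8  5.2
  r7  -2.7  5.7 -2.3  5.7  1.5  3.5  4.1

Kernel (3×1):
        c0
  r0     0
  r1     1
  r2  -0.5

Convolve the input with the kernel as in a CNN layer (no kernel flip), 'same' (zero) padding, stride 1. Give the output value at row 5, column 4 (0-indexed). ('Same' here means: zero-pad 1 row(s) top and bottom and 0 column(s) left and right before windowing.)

-3.15

The receptive field on the zero-padded input at this output position is [4.8 / -2.7 / 0.9]. Elementwise product with the kernel and sum: -2.7·1 + 0.9·-0.5.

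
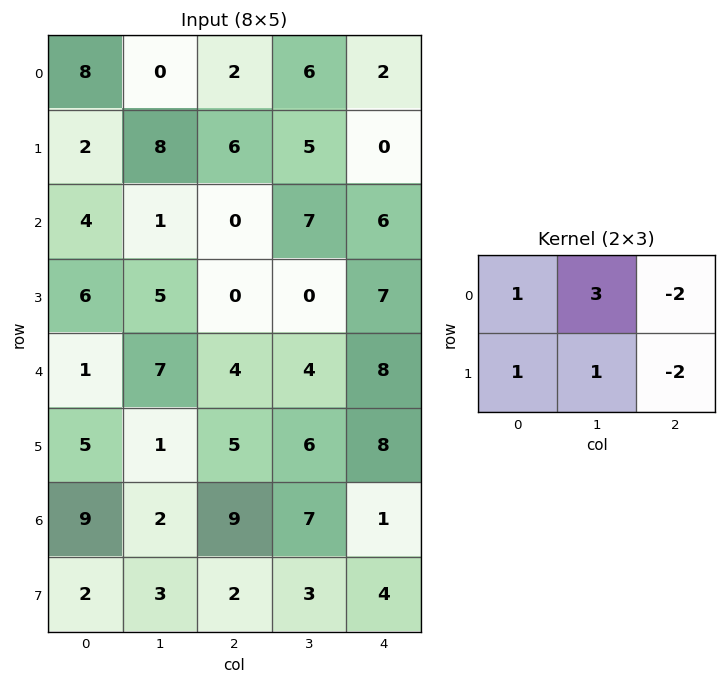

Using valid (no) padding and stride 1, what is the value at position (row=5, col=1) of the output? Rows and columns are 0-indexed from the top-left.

1

The receptive field on the input at this output position is [1 5 6 / 2 9 7]. Elementwise product with the kernel and sum: 1·1 + 5·3 + 6·-2 + 2·1 + 9·1 + 7·-2.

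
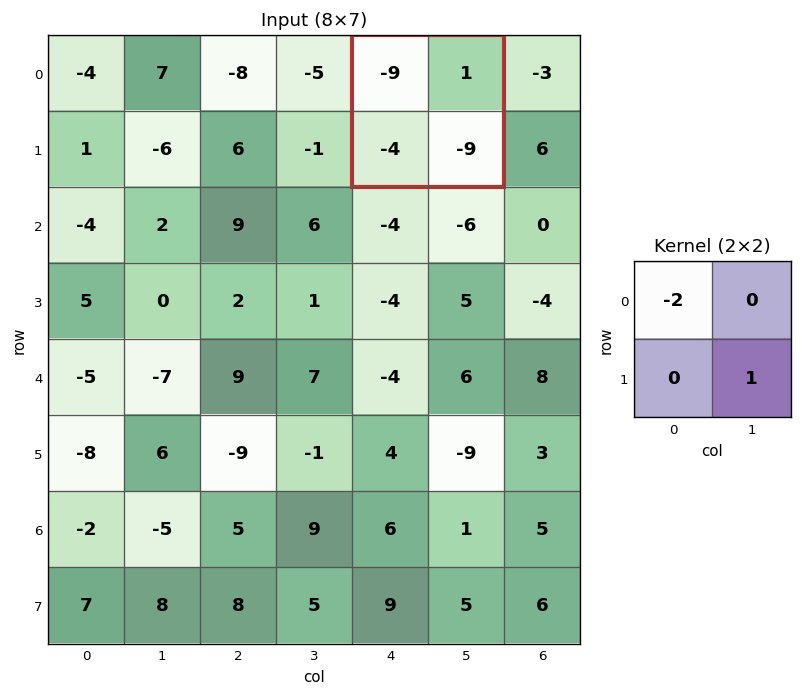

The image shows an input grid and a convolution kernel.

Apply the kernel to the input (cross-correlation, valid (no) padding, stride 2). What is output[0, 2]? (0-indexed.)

The receptive field on the input at this output position is [-9 1 / -4 -9]. Elementwise product with the kernel and sum: -9·-2 + -9·1.

9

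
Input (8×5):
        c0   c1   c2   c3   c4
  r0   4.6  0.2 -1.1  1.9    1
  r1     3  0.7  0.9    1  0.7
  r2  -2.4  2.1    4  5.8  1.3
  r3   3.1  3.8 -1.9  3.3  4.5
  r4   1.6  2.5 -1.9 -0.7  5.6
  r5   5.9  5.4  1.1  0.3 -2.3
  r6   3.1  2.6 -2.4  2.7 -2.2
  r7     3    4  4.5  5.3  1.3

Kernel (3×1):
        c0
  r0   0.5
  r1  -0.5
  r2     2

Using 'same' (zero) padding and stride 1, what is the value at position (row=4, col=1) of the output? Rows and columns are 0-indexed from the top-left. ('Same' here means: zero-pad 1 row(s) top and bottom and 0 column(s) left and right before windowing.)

The receptive field on the zero-padded input at this output position is [3.8 / 2.5 / 5.4]. Elementwise product with the kernel and sum: 3.8·0.5 + 2.5·-0.5 + 5.4·2.

11.45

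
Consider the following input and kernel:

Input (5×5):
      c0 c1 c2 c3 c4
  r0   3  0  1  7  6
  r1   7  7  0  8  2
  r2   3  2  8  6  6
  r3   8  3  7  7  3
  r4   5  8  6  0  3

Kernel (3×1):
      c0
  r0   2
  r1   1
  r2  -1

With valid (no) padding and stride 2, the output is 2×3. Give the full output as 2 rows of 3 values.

Output[0,0]: The receptive field on the input at this output position is [3 / 7 / 3]. Elementwise product with the kernel and sum: 3·2 + 7·1 + 3·-1.
Output[0,1]: The receptive field on the input at this output position is [1 / 0 / 8]. Elementwise product with the kernel and sum: 1·2 + 0·1 + 8·-1.

10 -6 8
9 17 12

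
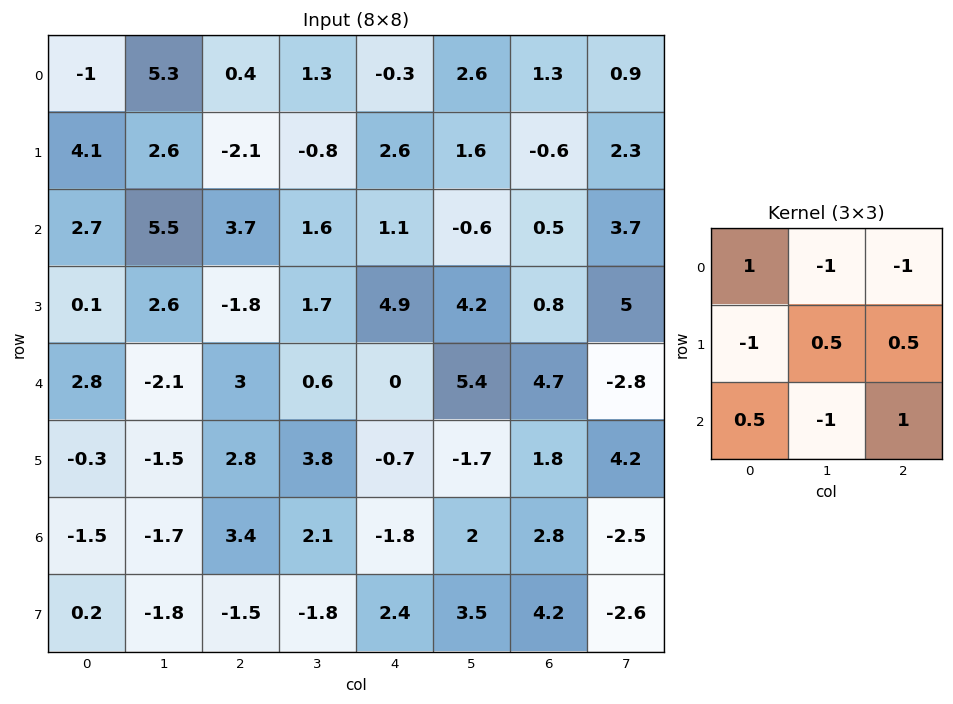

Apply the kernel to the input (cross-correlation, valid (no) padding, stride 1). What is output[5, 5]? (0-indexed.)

-14.6

The receptive field on the input at this output position is [-1.7 1.8 4.2 / 2 2.8 -2.5 / 3.5 4.2 -2.6]. Elementwise product with the kernel and sum: -1.7·1 + 1.8·-1 + 4.2·-1 + 2·-1 + 2.8·0.5 + -2.5·0.5 + 3.5·0.5 + 4.2·-1 + -2.6·1.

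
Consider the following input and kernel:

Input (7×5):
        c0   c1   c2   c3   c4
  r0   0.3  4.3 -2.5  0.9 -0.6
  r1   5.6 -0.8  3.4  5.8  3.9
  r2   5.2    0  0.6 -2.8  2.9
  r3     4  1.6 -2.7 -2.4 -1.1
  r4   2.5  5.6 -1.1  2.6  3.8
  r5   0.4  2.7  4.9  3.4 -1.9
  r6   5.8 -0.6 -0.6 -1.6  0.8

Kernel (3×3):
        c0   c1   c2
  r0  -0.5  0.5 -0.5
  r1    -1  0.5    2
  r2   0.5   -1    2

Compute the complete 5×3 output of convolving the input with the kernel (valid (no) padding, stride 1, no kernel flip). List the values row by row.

Output[0,0]: The receptive field on the input at this output position is [0.3 4.3 -2.5 / 5.6 -0.8 3.4 / 5.2 0 0.6]. Elementwise product with the kernel and sum: 0.3·-0.5 + 4.3·0.5 + -2.5·-0.5 + 5.6·-1 + -0.8·0.5 + 3.4·2 + 5.2·0.5 + 0·-1 + 0.6·2.
Output[0,1]: The receptive field on the input at this output position is [4.3 -2.5 0.9 / -0.8 3.4 5.8 / 0 0.6 -2.8]. Elementwise product with the kernel and sum: 4.3·-0.5 + -2.5·0.5 + 0.9·-0.5 + -0.8·-1 + 3.4·0.5 + 5.8·2 + 0·0.5 + 0.6·-1 + -2.8·2.

7.85 4.05 18.2
-13.9 -7.4 1.9
-18.05 3.05 0.6
5.55 1.35 5.95
15.15 -1 -4.15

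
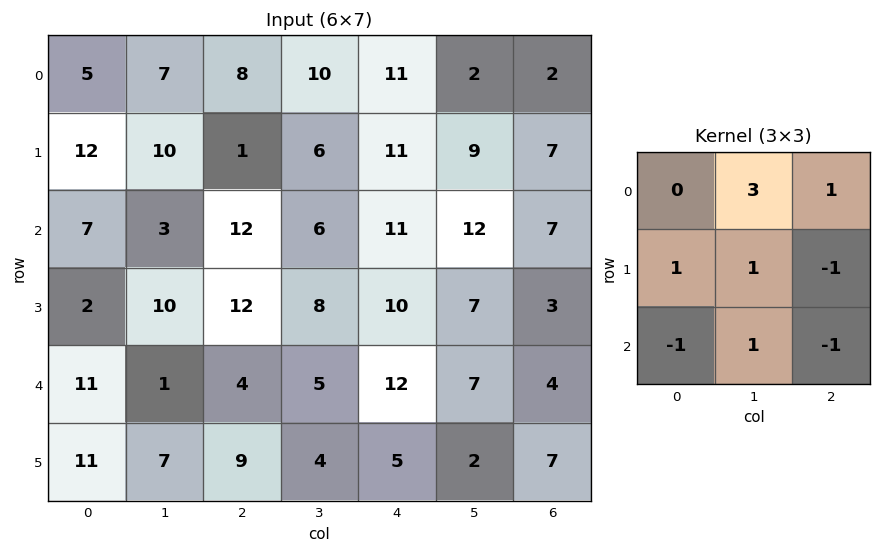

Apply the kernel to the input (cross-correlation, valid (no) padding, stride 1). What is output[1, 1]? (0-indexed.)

The receptive field on the input at this output position is [10 1 6 / 3 12 6 / 10 12 8]. Elementwise product with the kernel and sum: 1·3 + 6·1 + 3·1 + 12·1 + 6·-1 + 10·-1 + 12·1 + 8·-1.

12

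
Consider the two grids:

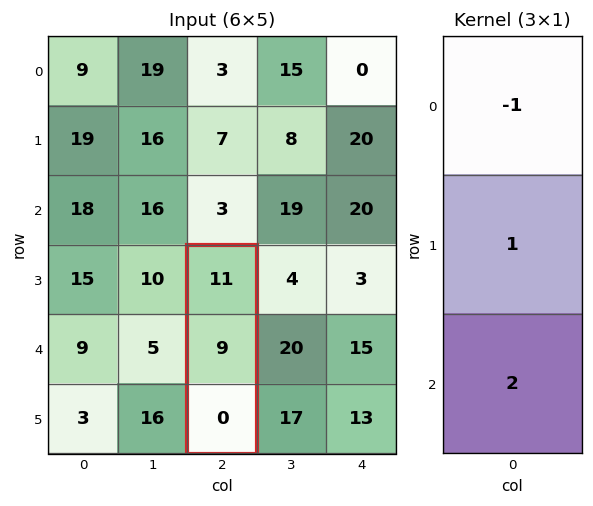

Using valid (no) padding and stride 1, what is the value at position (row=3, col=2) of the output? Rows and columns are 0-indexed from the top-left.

-2

The receptive field on the input at this output position is [11 / 9 / 0]. Elementwise product with the kernel and sum: 11·-1 + 9·1 + 0·2.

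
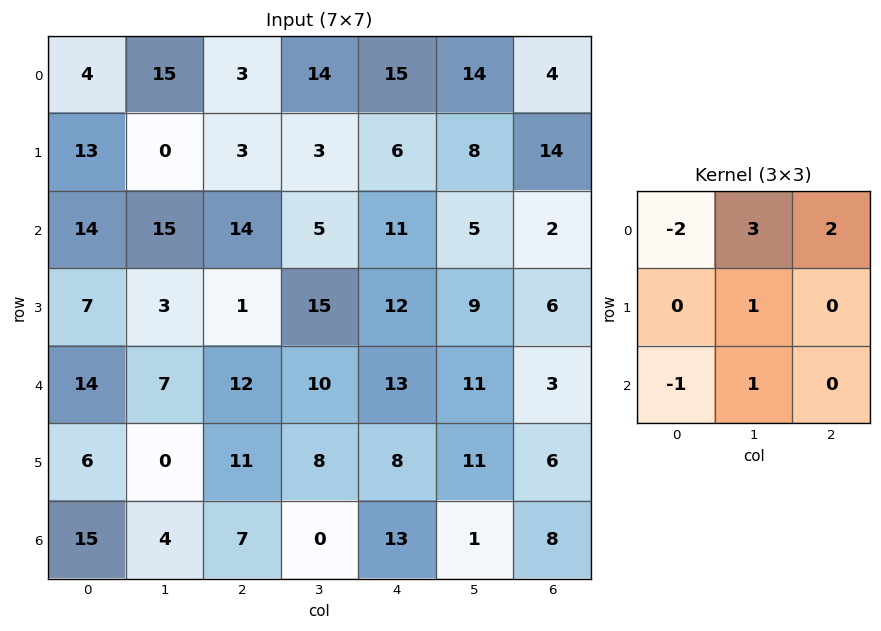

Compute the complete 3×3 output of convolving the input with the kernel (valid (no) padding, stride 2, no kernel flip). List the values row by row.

Output[0,0]: The receptive field on the input at this output position is [4 15 3 / 13 0 3 / 14 15 14]. Elementwise product with the kernel and sum: 4·-2 + 15·3 + 3·2 + 0·1 + 14·-1 + 15·1.
Output[0,1]: The receptive field on the input at this output position is [3 14 15 / 3 3 6 / 14 5 11]. Elementwise product with the kernel and sum: 3·-2 + 14·3 + 15·2 + 3·1 + 14·-1 + 5·1.

44 60 22
41 22 4
6 33 12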